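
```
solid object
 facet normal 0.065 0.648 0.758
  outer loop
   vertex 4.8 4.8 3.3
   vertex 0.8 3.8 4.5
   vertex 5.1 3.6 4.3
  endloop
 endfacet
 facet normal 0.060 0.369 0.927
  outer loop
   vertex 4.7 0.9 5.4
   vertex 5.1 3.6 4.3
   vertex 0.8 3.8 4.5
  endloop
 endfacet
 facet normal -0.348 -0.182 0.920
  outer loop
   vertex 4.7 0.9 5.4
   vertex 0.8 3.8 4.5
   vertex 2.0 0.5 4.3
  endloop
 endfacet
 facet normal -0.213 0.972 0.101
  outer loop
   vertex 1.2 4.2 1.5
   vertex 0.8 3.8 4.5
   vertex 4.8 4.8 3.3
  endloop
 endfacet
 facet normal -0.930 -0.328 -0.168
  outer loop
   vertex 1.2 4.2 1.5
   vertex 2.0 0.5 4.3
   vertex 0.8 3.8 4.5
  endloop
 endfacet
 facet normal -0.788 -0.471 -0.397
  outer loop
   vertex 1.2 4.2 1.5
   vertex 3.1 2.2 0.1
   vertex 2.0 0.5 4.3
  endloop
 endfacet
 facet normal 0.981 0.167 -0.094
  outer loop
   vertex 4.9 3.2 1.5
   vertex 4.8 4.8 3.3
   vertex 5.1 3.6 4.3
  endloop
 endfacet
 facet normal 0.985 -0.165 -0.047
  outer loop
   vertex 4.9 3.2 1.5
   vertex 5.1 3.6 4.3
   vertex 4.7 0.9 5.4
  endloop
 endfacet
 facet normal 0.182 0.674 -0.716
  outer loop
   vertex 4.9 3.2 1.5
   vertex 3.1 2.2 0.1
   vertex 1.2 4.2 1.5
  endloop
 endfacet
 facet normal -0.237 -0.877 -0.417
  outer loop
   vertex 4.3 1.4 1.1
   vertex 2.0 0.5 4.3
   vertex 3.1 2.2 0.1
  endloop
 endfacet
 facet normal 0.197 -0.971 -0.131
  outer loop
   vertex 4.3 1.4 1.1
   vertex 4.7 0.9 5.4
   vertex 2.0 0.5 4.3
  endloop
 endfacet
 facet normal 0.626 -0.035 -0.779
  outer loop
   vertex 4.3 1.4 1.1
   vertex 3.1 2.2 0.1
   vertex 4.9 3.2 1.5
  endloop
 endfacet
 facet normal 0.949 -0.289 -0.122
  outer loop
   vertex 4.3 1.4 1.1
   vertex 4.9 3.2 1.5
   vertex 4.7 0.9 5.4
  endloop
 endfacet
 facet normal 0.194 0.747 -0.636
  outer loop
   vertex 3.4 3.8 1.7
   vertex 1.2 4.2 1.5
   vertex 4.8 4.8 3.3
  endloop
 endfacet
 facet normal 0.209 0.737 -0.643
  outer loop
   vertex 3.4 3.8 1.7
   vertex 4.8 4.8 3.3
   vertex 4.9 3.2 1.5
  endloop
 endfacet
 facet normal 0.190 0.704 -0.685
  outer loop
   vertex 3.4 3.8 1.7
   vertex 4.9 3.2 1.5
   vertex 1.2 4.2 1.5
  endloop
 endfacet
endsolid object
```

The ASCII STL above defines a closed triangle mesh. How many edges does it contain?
24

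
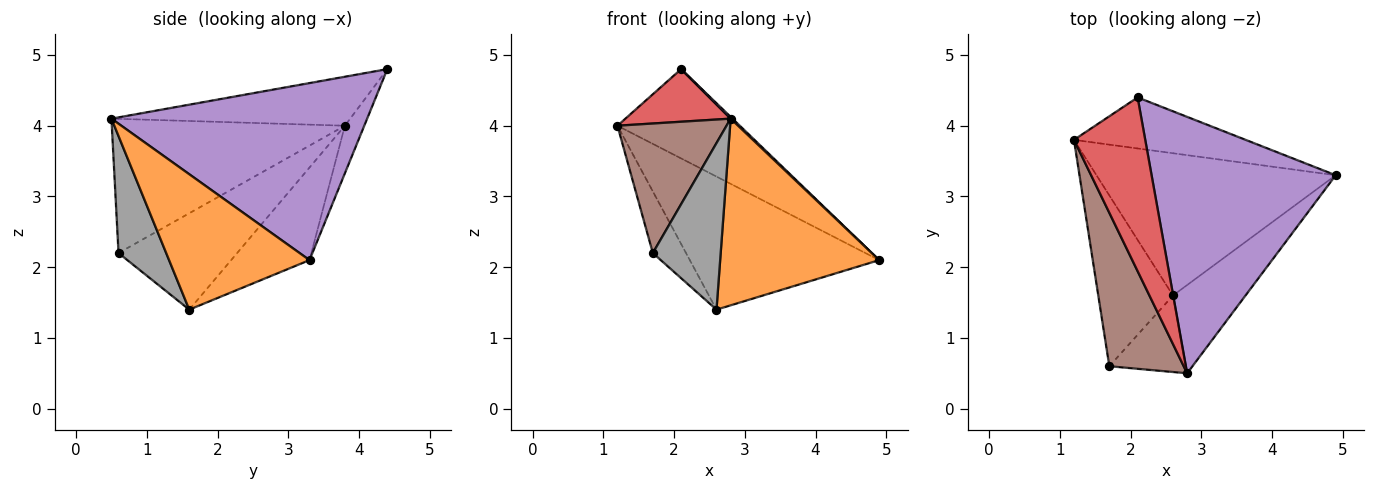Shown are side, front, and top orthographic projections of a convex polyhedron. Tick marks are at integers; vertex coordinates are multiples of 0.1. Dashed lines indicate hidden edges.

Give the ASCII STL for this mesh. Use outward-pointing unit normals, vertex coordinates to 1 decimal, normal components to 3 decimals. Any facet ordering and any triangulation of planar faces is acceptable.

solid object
 facet normal -0.272 0.657 -0.703
  outer loop
   vertex 2.6 1.6 1.4
   vertex 1.2 3.8 4.0
   vertex 4.9 3.3 2.1
  endloop
 endfacet
 facet normal 0.624 -0.707 -0.334
  outer loop
   vertex 2.6 1.6 1.4
   vertex 4.9 3.3 2.1
   vertex 2.8 0.5 4.1
  endloop
 endfacet
 facet normal -0.136 0.860 -0.492
  outer loop
   vertex 2.1 4.4 4.8
   vertex 4.9 3.3 2.1
   vertex 1.2 3.8 4.0
  endloop
 endfacet
 facet normal -0.549 -0.242 0.800
  outer loop
   vertex 2.1 4.4 4.8
   vertex 1.2 3.8 4.0
   vertex 2.8 0.5 4.1
  endloop
 endfacet
 facet normal 0.693 -0.005 0.721
  outer loop
   vertex 2.1 4.4 4.8
   vertex 2.8 0.5 4.1
   vertex 4.9 3.3 2.1
  endloop
 endfacet
 facet normal -0.809 -0.379 0.449
  outer loop
   vertex 1.7 0.6 2.2
   vertex 2.8 0.5 4.1
   vertex 1.2 3.8 4.0
  endloop
 endfacet
 facet normal -0.772 0.216 -0.598
  outer loop
   vertex 1.7 0.6 2.2
   vertex 1.2 3.8 4.0
   vertex 2.6 1.6 1.4
  endloop
 endfacet
 facet normal 0.538 -0.766 -0.352
  outer loop
   vertex 1.7 0.6 2.2
   vertex 2.6 1.6 1.4
   vertex 2.8 0.5 4.1
  endloop
 endfacet
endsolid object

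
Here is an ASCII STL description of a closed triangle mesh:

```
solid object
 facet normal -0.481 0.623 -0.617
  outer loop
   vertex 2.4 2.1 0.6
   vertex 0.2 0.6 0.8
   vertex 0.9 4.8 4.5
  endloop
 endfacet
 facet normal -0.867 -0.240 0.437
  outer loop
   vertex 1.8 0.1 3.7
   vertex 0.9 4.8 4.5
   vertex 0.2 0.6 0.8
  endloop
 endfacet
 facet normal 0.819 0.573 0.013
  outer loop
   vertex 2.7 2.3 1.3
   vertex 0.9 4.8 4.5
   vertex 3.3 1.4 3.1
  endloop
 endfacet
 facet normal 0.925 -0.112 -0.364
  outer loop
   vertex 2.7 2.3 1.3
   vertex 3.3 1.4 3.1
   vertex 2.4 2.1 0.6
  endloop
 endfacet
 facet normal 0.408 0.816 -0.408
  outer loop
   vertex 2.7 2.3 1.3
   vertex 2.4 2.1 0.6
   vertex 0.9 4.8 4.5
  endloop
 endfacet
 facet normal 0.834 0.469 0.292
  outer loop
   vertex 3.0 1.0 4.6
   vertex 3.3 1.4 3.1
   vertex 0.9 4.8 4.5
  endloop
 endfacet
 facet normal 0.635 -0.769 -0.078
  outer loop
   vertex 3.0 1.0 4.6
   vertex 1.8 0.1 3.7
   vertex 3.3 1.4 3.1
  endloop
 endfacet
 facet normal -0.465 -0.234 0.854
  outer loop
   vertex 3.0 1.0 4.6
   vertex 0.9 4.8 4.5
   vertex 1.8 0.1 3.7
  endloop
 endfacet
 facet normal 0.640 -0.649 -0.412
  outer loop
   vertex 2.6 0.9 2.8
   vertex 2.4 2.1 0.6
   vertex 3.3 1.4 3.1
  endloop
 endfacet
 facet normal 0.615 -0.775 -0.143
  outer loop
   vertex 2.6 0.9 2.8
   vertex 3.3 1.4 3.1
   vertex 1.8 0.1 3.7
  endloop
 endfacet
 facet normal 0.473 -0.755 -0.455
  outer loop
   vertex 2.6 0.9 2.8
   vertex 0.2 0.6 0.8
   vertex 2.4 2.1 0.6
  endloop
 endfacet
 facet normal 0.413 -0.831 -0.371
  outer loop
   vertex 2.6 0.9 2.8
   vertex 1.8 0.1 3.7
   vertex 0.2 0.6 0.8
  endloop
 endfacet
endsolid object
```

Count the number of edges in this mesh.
18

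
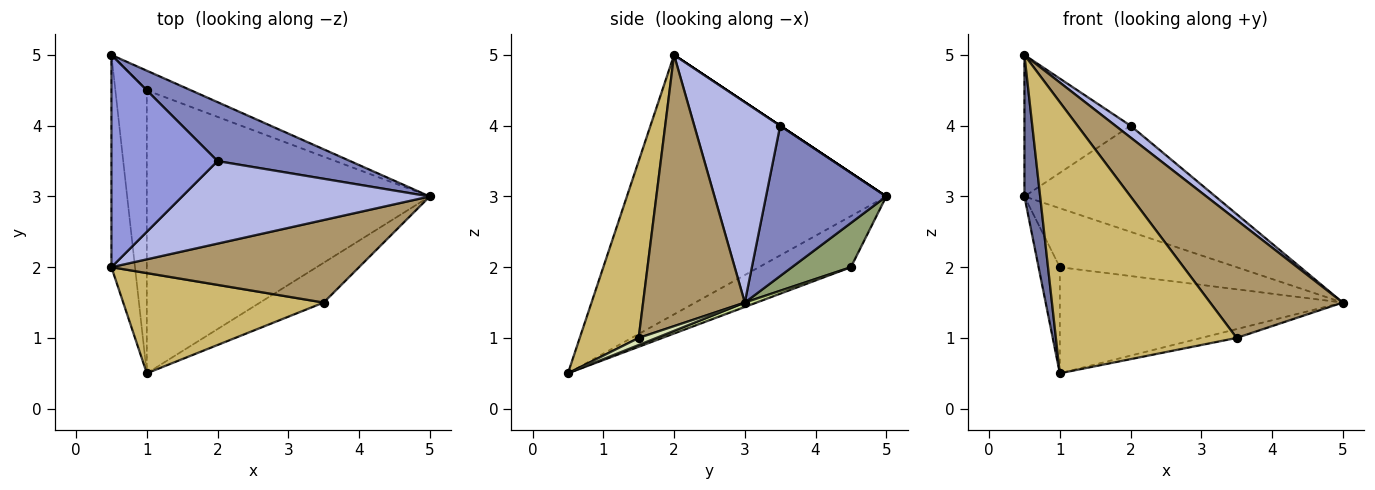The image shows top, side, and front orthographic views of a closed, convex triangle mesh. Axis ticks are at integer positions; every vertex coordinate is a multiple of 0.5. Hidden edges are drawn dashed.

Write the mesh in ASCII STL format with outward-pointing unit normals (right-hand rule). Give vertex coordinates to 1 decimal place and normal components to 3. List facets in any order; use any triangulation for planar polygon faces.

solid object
 facet normal -0.994 -0.060 -0.090
  outer loop
   vertex 0.5 2.0 5.0
   vertex 0.5 5.0 3.0
   vertex 1.0 0.5 0.5
  endloop
 endfacet
 facet normal 0.482 0.766 0.425
  outer loop
   vertex 2.0 3.5 4.0
   vertex 5.0 3.0 1.5
   vertex 0.5 5.0 3.0
  endloop
 endfacet
 facet normal 0.000 0.555 0.832
  outer loop
   vertex 2.0 3.5 4.0
   vertex 0.5 5.0 3.0
   vertex 0.5 2.0 5.0
  endloop
 endfacet
 facet normal 0.625 -0.110 0.772
  outer loop
   vertex 2.0 3.5 4.0
   vertex 0.5 2.0 5.0
   vertex 5.0 3.0 1.5
  endloop
 endfacet
 facet normal 0.302 0.905 -0.302
  outer loop
   vertex 1.0 4.5 2.0
   vertex 0.5 5.0 3.0
   vertex 5.0 3.0 1.5
  endloop
 endfacet
 facet normal -0.836 0.193 -0.514
  outer loop
   vertex 1.0 4.5 2.0
   vertex 1.0 0.5 0.5
   vertex 0.5 5.0 3.0
  endloop
 endfacet
 facet normal 0.015 0.351 -0.936
  outer loop
   vertex 1.0 4.5 2.0
   vertex 5.0 3.0 1.5
   vertex 1.0 0.5 0.5
  endloop
 endfacet
 facet normal 0.108 0.216 -0.970
  outer loop
   vertex 3.5 1.5 1.0
   vertex 1.0 0.5 0.5
   vertex 5.0 3.0 1.5
  endloop
 endfacet
 facet normal 0.532 -0.694 0.486
  outer loop
   vertex 3.5 1.5 1.0
   vertex 5.0 3.0 1.5
   vertex 0.5 2.0 5.0
  endloop
 endfacet
 facet normal 0.292 -0.897 0.331
  outer loop
   vertex 3.5 1.5 1.0
   vertex 0.5 2.0 5.0
   vertex 1.0 0.5 0.5
  endloop
 endfacet
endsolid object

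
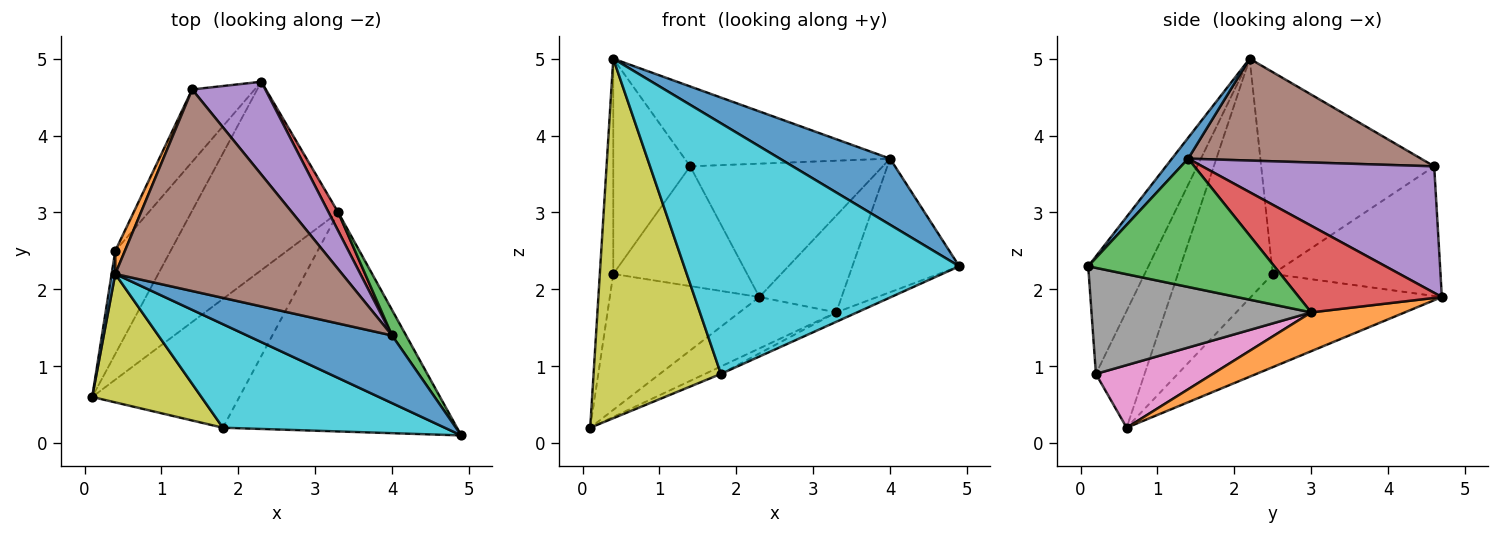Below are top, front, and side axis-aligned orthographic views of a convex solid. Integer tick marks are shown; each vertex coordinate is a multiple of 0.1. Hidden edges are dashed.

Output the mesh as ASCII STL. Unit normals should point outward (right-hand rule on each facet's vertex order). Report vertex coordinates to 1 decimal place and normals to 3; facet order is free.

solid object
 facet normal 0.102 -0.695 0.711
  outer loop
   vertex 4.0 1.4 3.7
   vertex 0.4 2.2 5.0
   vertex 4.9 0.1 2.3
  endloop
 endfacet
 facet normal 0.247 0.255 -0.935
  outer loop
   vertex 3.3 3.0 1.7
   vertex 0.1 0.6 0.2
   vertex 2.3 4.7 1.9
  endloop
 endfacet
 facet normal 0.863 0.496 0.095
  outer loop
   vertex 3.3 3.0 1.7
   vertex 4.0 1.4 3.7
   vertex 4.9 0.1 2.3
  endloop
 endfacet
 facet normal 0.863 0.496 0.095
  outer loop
   vertex 3.3 3.0 1.7
   vertex 2.3 4.7 1.9
   vertex 4.0 1.4 3.7
  endloop
 endfacet
 facet normal 0.703 0.584 0.406
  outer loop
   vertex 1.4 4.6 3.6
   vertex 4.0 1.4 3.7
   vertex 2.3 4.7 1.9
  endloop
 endfacet
 facet normal 0.385 0.340 0.858
  outer loop
   vertex 1.4 4.6 3.6
   vertex 0.4 2.2 5.0
   vertex 4.0 1.4 3.7
  endloop
 endfacet
 facet normal 0.391 0.053 -0.919
  outer loop
   vertex 1.8 0.2 0.9
   vertex 0.1 0.6 0.2
   vertex 3.3 3.0 1.7
  endloop
 endfacet
 facet normal 0.412 0.039 -0.910
  outer loop
   vertex 1.8 0.2 0.9
   vertex 3.3 3.0 1.7
   vertex 4.9 0.1 2.3
  endloop
 endfacet
 facet normal -0.339 -0.886 0.317
  outer loop
   vertex 1.8 0.2 0.9
   vertex 0.4 2.2 5.0
   vertex 0.1 0.6 0.2
  endloop
 endfacet
 facet normal -0.198 -0.906 0.374
  outer loop
   vertex 1.8 0.2 0.9
   vertex 4.9 0.1 2.3
   vertex 0.4 2.2 5.0
  endloop
 endfacet
 facet normal -0.990 0.140 0.015
  outer loop
   vertex 0.4 2.5 2.2
   vertex 0.1 0.6 0.2
   vertex 0.4 2.2 5.0
  endloop
 endfacet
 facet normal -0.913 0.406 0.043
  outer loop
   vertex 0.4 2.5 2.2
   vertex 0.4 2.2 5.0
   vertex 1.4 4.6 3.6
  endloop
 endfacet
 facet normal -0.713 0.558 -0.423
  outer loop
   vertex 0.4 2.5 2.2
   vertex 2.3 4.7 1.9
   vertex 0.1 0.6 0.2
  endloop
 endfacet
 facet normal -0.731 0.584 -0.353
  outer loop
   vertex 0.4 2.5 2.2
   vertex 1.4 4.6 3.6
   vertex 2.3 4.7 1.9
  endloop
 endfacet
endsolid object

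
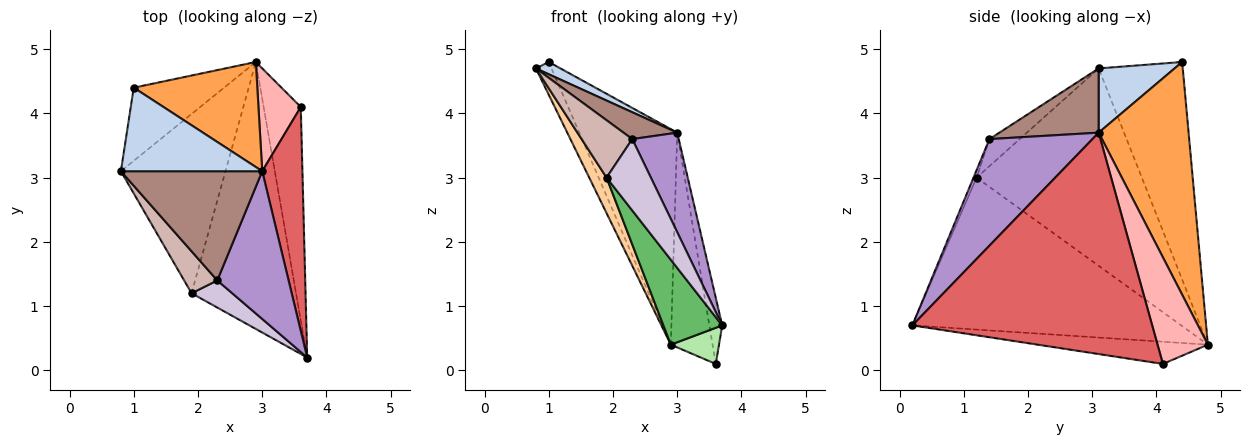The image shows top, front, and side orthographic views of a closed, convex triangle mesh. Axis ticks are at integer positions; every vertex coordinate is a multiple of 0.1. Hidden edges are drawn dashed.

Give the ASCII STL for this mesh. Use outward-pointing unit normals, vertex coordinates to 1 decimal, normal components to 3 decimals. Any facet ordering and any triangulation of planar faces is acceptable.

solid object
 facet normal -0.910 0.169 -0.378
  outer loop
   vertex 1.0 4.4 4.8
   vertex 2.9 4.8 0.4
   vertex 0.8 3.1 4.7
  endloop
 endfacet
 facet normal 0.410 -0.133 0.902
  outer loop
   vertex 3.0 3.1 3.7
   vertex 1.0 4.4 4.8
   vertex 0.8 3.1 4.7
  endloop
 endfacet
 facet normal 0.636 0.693 0.338
  outer loop
   vertex 3.0 3.1 3.7
   vertex 2.9 4.8 0.4
   vertex 1.0 4.4 4.8
  endloop
 endfacet
 facet normal -0.880 -0.092 -0.466
  outer loop
   vertex 1.9 1.2 3.0
   vertex 0.8 3.1 4.7
   vertex 2.9 4.8 0.4
  endloop
 endfacet
 facet normal -0.811 -0.177 -0.558
  outer loop
   vertex 1.9 1.2 3.0
   vertex 2.9 4.8 0.4
   vertex 3.7 0.2 0.7
  endloop
 endfacet
 facet normal -0.508 -0.144 -0.849
  outer loop
   vertex 3.6 4.1 0.1
   vertex 3.7 0.2 0.7
   vertex 2.9 4.8 0.4
  endloop
 endfacet
 facet normal 0.983 0.053 0.178
  outer loop
   vertex 3.6 4.1 0.1
   vertex 3.0 3.1 3.7
   vertex 3.7 0.2 0.7
  endloop
 endfacet
 facet normal 0.736 0.611 0.292
  outer loop
   vertex 3.6 4.1 0.1
   vertex 2.9 4.8 0.4
   vertex 3.0 3.1 3.7
  endloop
 endfacet
 facet normal 0.778 -0.351 0.521
  outer loop
   vertex 2.3 1.4 3.6
   vertex 3.7 0.2 0.7
   vertex 3.0 3.1 3.7
  endloop
 endfacet
 facet normal -0.065 -0.933 0.354
  outer loop
   vertex 2.3 1.4 3.6
   vertex 1.9 1.2 3.0
   vertex 3.7 0.2 0.7
  endloop
 endfacet
 facet normal 0.404 -0.219 0.888
  outer loop
   vertex 2.3 1.4 3.6
   vertex 3.0 3.1 3.7
   vertex 0.8 3.1 4.7
  endloop
 endfacet
 facet normal -0.434 -0.727 0.532
  outer loop
   vertex 2.3 1.4 3.6
   vertex 0.8 3.1 4.7
   vertex 1.9 1.2 3.0
  endloop
 endfacet
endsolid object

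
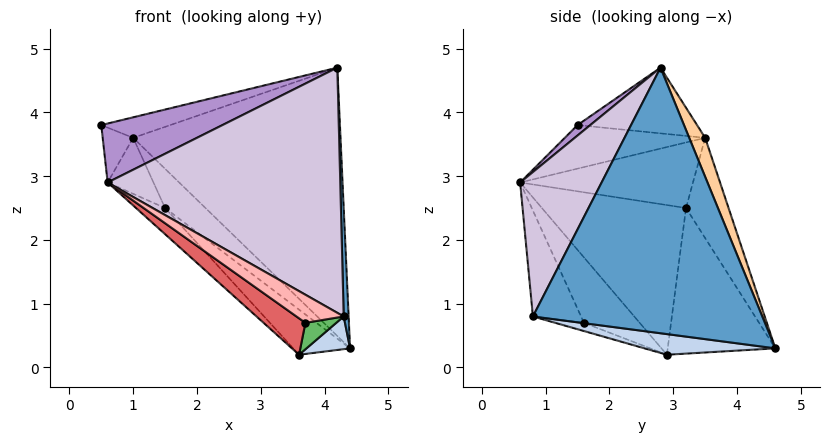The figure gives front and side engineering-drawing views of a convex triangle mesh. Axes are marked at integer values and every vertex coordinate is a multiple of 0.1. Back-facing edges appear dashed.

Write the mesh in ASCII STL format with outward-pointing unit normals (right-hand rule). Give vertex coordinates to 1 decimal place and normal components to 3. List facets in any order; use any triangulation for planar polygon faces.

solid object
 facet normal 0.999 -0.021 0.037
  outer loop
   vertex 4.3 0.8 0.8
   vertex 4.4 4.6 0.3
   vertex 4.2 2.8 4.7
  endloop
 endfacet
 facet normal 0.391 -0.130 -0.911
  outer loop
   vertex 4.3 0.8 0.8
   vertex 3.6 2.9 0.2
   vertex 4.4 4.6 0.3
  endloop
 endfacet
 facet normal -0.288 0.166 0.943
  outer loop
   vertex 1.0 3.5 3.6
   vertex 0.5 1.5 3.8
   vertex 4.2 2.8 4.7
  endloop
 endfacet
 facet normal 0.071 0.922 0.380
  outer loop
   vertex 1.0 3.5 3.6
   vertex 4.2 2.8 4.7
   vertex 4.4 4.6 0.3
  endloop
 endfacet
 facet normal -0.336 -0.361 -0.870
  outer loop
   vertex 3.7 1.6 0.7
   vertex 3.6 2.9 0.2
   vertex 4.3 0.8 0.8
  endloop
 endfacet
 facet normal -0.931 0.202 -0.305
  outer loop
   vertex 0.6 0.6 2.9
   vertex 0.5 1.5 3.8
   vertex 1.0 3.5 3.6
  endloop
 endfacet
 facet normal -0.465 -0.349 -0.814
  outer loop
   vertex 0.6 0.6 2.9
   vertex 3.6 2.9 0.2
   vertex 3.7 1.6 0.7
  endloop
 endfacet
 facet normal -0.430 -0.422 -0.798
  outer loop
   vertex 0.6 0.6 2.9
   vertex 3.7 1.6 0.7
   vertex 4.3 0.8 0.8
  endloop
 endfacet
 facet normal 0.074 -0.701 0.709
  outer loop
   vertex 0.6 0.6 2.9
   vertex 4.2 2.8 4.7
   vertex 0.5 1.5 3.8
  endloop
 endfacet
 facet normal 0.297 -0.847 0.442
  outer loop
   vertex 0.6 0.6 2.9
   vertex 4.3 0.8 0.8
   vertex 4.2 2.8 4.7
  endloop
 endfacet
 facet normal -0.668 0.353 -0.656
  outer loop
   vertex 1.5 3.2 2.5
   vertex 4.4 4.6 0.3
   vertex 3.6 2.9 0.2
  endloop
 endfacet
 facet normal -0.644 0.612 -0.460
  outer loop
   vertex 1.5 3.2 2.5
   vertex 1.0 3.5 3.6
   vertex 4.4 4.6 0.3
  endloop
 endfacet
 facet normal -0.721 0.145 -0.677
  outer loop
   vertex 1.5 3.2 2.5
   vertex 3.6 2.9 0.2
   vertex 0.6 0.6 2.9
  endloop
 endfacet
 facet normal -0.861 0.228 -0.454
  outer loop
   vertex 1.5 3.2 2.5
   vertex 0.6 0.6 2.9
   vertex 1.0 3.5 3.6
  endloop
 endfacet
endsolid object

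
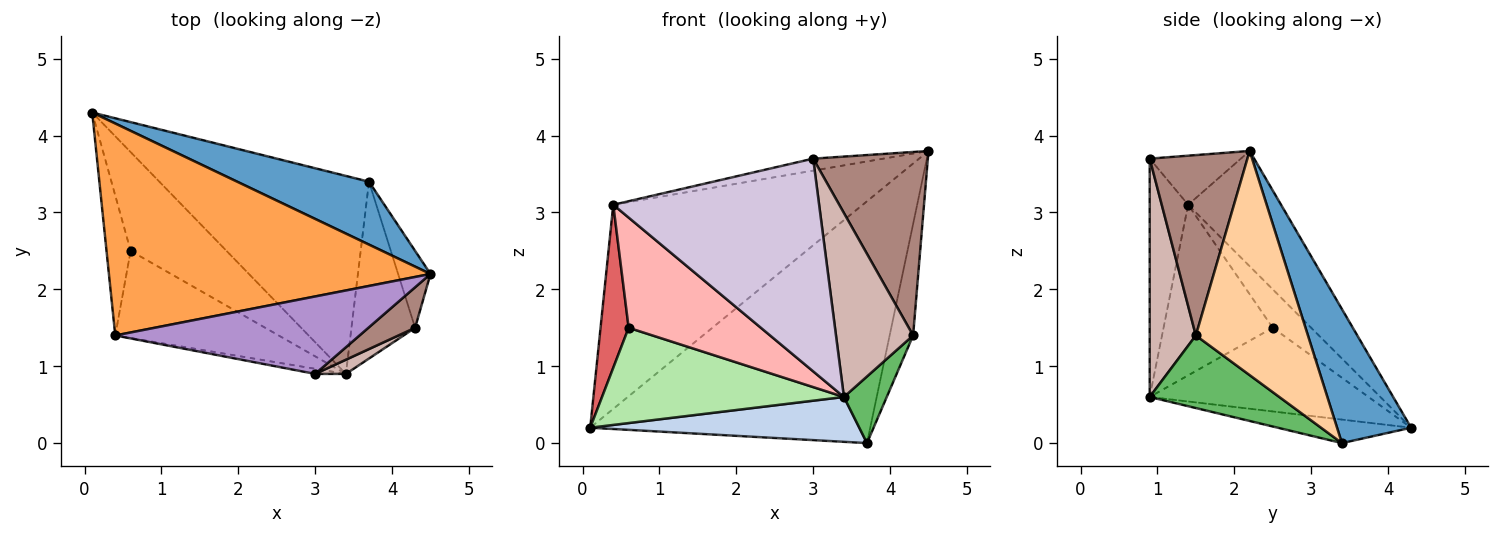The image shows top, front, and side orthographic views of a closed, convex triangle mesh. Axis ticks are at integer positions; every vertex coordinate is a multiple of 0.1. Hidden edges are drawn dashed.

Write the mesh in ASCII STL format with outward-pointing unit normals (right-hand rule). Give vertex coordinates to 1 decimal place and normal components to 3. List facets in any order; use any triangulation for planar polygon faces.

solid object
 facet normal 0.248 0.938 0.244
  outer loop
   vertex 3.7 3.4 0.0
   vertex 0.1 4.3 0.2
   vertex 4.5 2.2 3.8
  endloop
 endfacet
 facet normal -0.109 -0.220 -0.970
  outer loop
   vertex 3.7 3.4 0.0
   vertex 3.4 0.9 0.6
   vertex 0.1 4.3 0.2
  endloop
 endfacet
 facet normal -0.250 0.672 0.697
  outer loop
   vertex 0.4 1.4 3.1
   vertex 4.5 2.2 3.8
   vertex 0.1 4.3 0.2
  endloop
 endfacet
 facet normal 0.969 0.203 -0.140
  outer loop
   vertex 4.3 1.5 1.4
   vertex 3.7 3.4 0.0
   vertex 4.5 2.2 3.8
  endloop
 endfacet
 facet normal 0.730 -0.241 -0.640
  outer loop
   vertex 4.3 1.5 1.4
   vertex 3.4 0.9 0.6
   vertex 3.7 3.4 0.0
  endloop
 endfacet
 facet normal -0.532 -0.588 -0.609
  outer loop
   vertex 0.6 2.5 1.5
   vertex 0.1 4.3 0.2
   vertex 3.4 0.9 0.6
  endloop
 endfacet
 facet normal -0.720 -0.526 -0.452
  outer loop
   vertex 0.6 2.5 1.5
   vertex 0.4 1.4 3.1
   vertex 0.1 4.3 0.2
  endloop
 endfacet
 facet normal -0.544 -0.658 -0.521
  outer loop
   vertex 0.6 2.5 1.5
   vertex 3.4 0.9 0.6
   vertex 0.4 1.4 3.1
  endloop
 endfacet
 facet normal -0.195 0.150 0.969
  outer loop
   vertex 3.0 0.9 3.7
   vertex 4.5 2.2 3.8
   vertex 0.4 1.4 3.1
  endloop
 endfacet
 facet normal -0.184 -0.983 -0.024
  outer loop
   vertex 3.0 0.9 3.7
   vertex 0.4 1.4 3.1
   vertex 3.4 0.9 0.6
  endloop
 endfacet
 facet normal 0.640 -0.751 0.166
  outer loop
   vertex 3.0 0.9 3.7
   vertex 4.3 1.5 1.4
   vertex 4.5 2.2 3.8
  endloop
 endfacet
 facet normal 0.512 -0.856 0.066
  outer loop
   vertex 3.0 0.9 3.7
   vertex 3.4 0.9 0.6
   vertex 4.3 1.5 1.4
  endloop
 endfacet
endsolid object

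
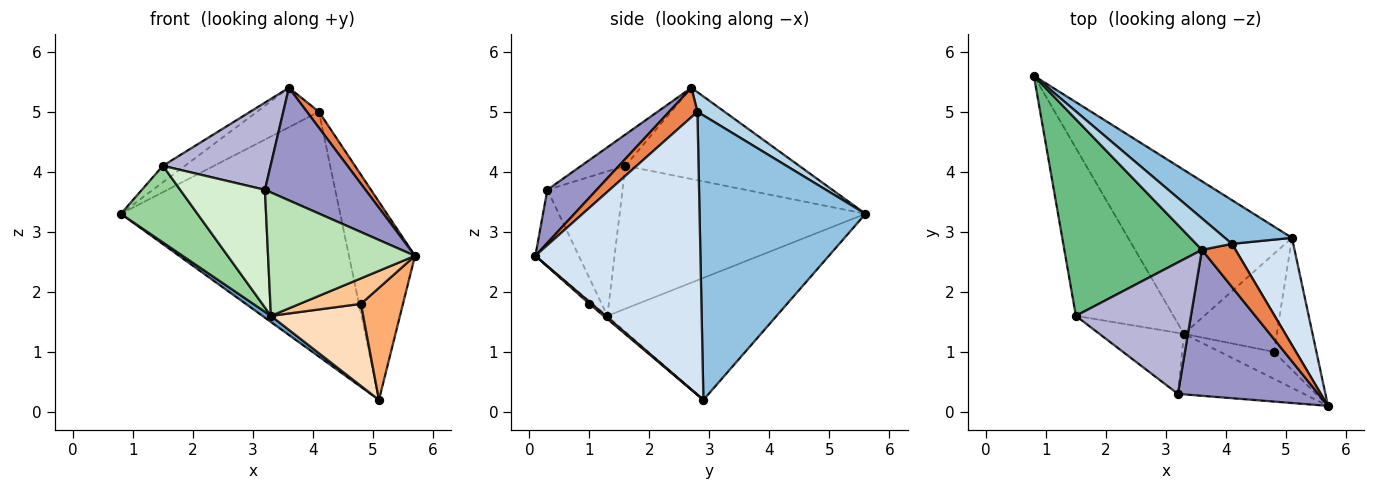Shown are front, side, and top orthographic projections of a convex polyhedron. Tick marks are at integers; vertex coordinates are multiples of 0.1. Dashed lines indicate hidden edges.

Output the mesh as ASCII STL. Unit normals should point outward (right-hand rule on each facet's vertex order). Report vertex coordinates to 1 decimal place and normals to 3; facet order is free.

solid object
 facet normal -0.597 -0.030 -0.802
  outer loop
   vertex 3.3 1.3 1.6
   vertex 0.8 5.6 3.3
   vertex 5.1 2.9 0.2
  endloop
 endfacet
 facet normal 0.597 0.790 0.141
  outer loop
   vertex 4.1 2.8 5.0
   vertex 5.1 2.9 0.2
   vertex 0.8 5.6 3.3
  endloop
 endfacet
 facet normal 0.324 0.740 0.590
  outer loop
   vertex 4.1 2.8 5.0
   vertex 0.8 5.6 3.3
   vertex 3.6 2.7 5.4
  endloop
 endfacet
 facet normal 0.910 0.364 0.197
  outer loop
   vertex 4.1 2.8 5.0
   vertex 5.7 0.1 2.6
   vertex 5.1 2.9 0.2
  endloop
 endfacet
 facet normal 0.634 -0.269 0.725
  outer loop
   vertex 4.1 2.8 5.0
   vertex 3.6 2.7 5.4
   vertex 5.7 0.1 2.6
  endloop
 endfacet
 facet normal 0.031 -0.647 -0.762
  outer loop
   vertex 4.8 1.0 1.8
   vertex 5.1 2.9 0.2
   vertex 5.7 0.1 2.6
  endloop
 endfacet
 facet normal -0.040 -0.686 -0.726
  outer loop
   vertex 4.8 1.0 1.8
   vertex 5.7 0.1 2.6
   vertex 3.3 1.3 1.6
  endloop
 endfacet
 facet normal -0.026 -0.642 -0.767
  outer loop
   vertex 4.8 1.0 1.8
   vertex 3.3 1.3 1.6
   vertex 5.1 2.9 0.2
  endloop
 endfacet
 facet normal -0.551 0.070 0.831
  outer loop
   vertex 1.5 1.6 4.1
   vertex 3.6 2.7 5.4
   vertex 0.8 5.6 3.3
  endloop
 endfacet
 facet normal -0.800 -0.249 -0.546
  outer loop
   vertex 1.5 1.6 4.1
   vertex 0.8 5.6 3.3
   vertex 3.3 1.3 1.6
  endloop
 endfacet
 facet normal -0.257 -0.868 -0.425
  outer loop
   vertex 3.2 0.3 3.7
   vertex 3.3 1.3 1.6
   vertex 5.7 0.1 2.6
  endloop
 endfacet
 facet normal -0.619 -0.698 -0.362
  outer loop
   vertex 3.2 0.3 3.7
   vertex 1.5 1.6 4.1
   vertex 3.3 1.3 1.6
  endloop
 endfacet
 facet normal 0.287 -0.585 0.759
  outer loop
   vertex 3.2 0.3 3.7
   vertex 5.7 0.1 2.6
   vertex 3.6 2.7 5.4
  endloop
 endfacet
 facet normal -0.221 -0.539 0.813
  outer loop
   vertex 3.2 0.3 3.7
   vertex 3.6 2.7 5.4
   vertex 1.5 1.6 4.1
  endloop
 endfacet
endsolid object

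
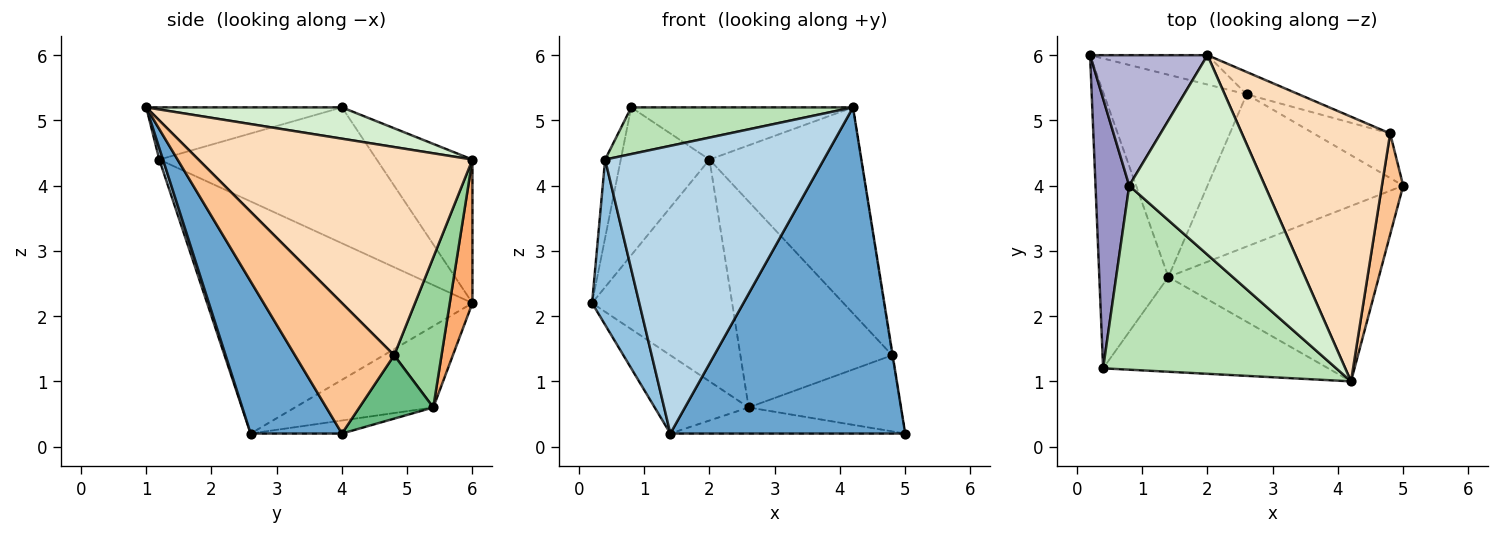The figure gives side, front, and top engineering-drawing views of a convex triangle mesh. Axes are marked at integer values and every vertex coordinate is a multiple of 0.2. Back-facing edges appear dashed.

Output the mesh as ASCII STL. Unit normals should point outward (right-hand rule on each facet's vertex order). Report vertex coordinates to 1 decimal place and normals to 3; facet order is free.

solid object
 facet normal 0.324 -0.833 -0.448
  outer loop
   vertex 1.4 2.6 0.2
   vertex 5.0 4.0 0.2
   vertex 4.2 1.0 5.2
  endloop
 endfacet
 facet normal -0.945 -0.168 -0.281
  outer loop
   vertex 0.4 1.2 4.4
   vertex 0.2 6.0 2.2
   vertex 1.4 2.6 0.2
  endloop
 endfacet
 facet normal 0.016 -0.950 -0.313
  outer loop
   vertex 0.4 1.2 4.4
   vertex 1.4 2.6 0.2
   vertex 4.2 1.0 5.2
  endloop
 endfacet
 facet normal -0.469 0.319 -0.823
  outer loop
   vertex 2.6 5.4 0.6
   vertex 1.4 2.6 0.2
   vertex 0.2 6.0 2.2
  endloop
 endfacet
 facet normal -0.066 0.169 -0.984
  outer loop
   vertex 2.6 5.4 0.6
   vertex 5.0 4.0 0.2
   vertex 1.4 2.6 0.2
  endloop
 endfacet
 facet normal 0.158 0.979 -0.130
  outer loop
   vertex 2.6 5.4 0.6
   vertex 0.2 6.0 2.2
   vertex 2.0 6.0 4.4
  endloop
 endfacet
 facet normal 0.987 0.005 0.161
  outer loop
   vertex 4.8 4.8 1.4
   vertex 4.2 1.0 5.2
   vertex 5.0 4.0 0.2
  endloop
 endfacet
 facet normal 0.743 0.411 0.529
  outer loop
   vertex 4.8 4.8 1.4
   vertex 2.0 6.0 4.4
   vertex 4.2 1.0 5.2
  endloop
 endfacet
 facet normal 0.387 0.796 -0.466
  outer loop
   vertex 4.8 4.8 1.4
   vertex 5.0 4.0 0.2
   vertex 2.6 5.4 0.6
  endloop
 endfacet
 facet normal 0.296 0.949 -0.103
  outer loop
   vertex 4.8 4.8 1.4
   vertex 2.6 5.4 0.6
   vertex 2.0 6.0 4.4
  endloop
 endfacet
 facet normal -0.212 -0.240 0.947
  outer loop
   vertex 0.8 4.0 5.2
   vertex 0.4 1.2 4.4
   vertex 4.2 1.0 5.2
  endloop
 endfacet
 facet normal 0.218 0.247 0.944
  outer loop
   vertex 0.8 4.0 5.2
   vertex 4.2 1.0 5.2
   vertex 2.0 6.0 4.4
  endloop
 endfacet
 facet normal -0.968 0.070 0.240
  outer loop
   vertex 0.8 4.0 5.2
   vertex 0.2 6.0 2.2
   vertex 0.4 1.2 4.4
  endloop
 endfacet
 facet normal -0.629 0.583 0.514
  outer loop
   vertex 0.8 4.0 5.2
   vertex 2.0 6.0 4.4
   vertex 0.2 6.0 2.2
  endloop
 endfacet
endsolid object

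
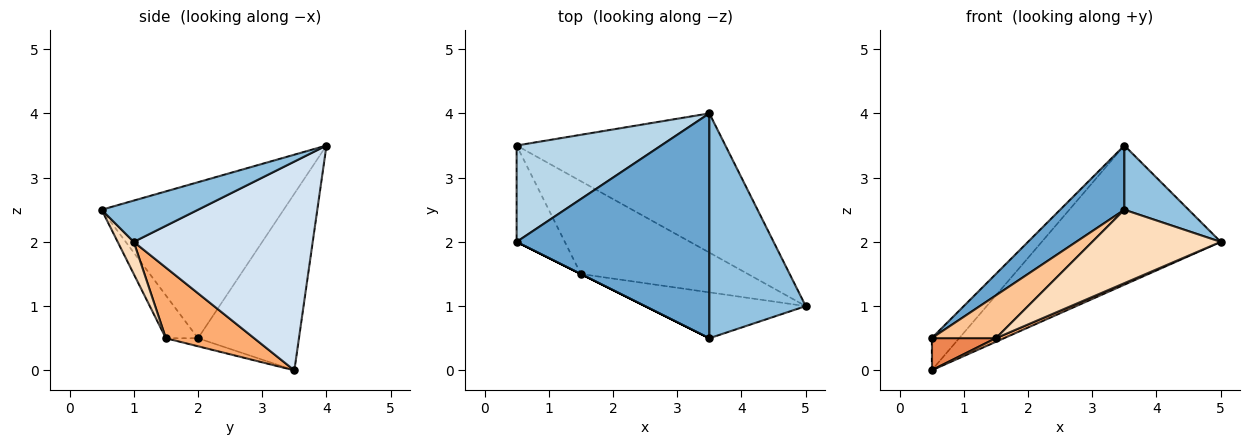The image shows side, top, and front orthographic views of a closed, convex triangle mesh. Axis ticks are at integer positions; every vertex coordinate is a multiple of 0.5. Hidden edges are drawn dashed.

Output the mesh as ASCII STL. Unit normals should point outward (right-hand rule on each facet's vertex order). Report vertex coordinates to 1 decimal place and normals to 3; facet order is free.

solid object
 facet normal -0.614 -0.217 0.759
  outer loop
   vertex 3.5 0.5 2.5
   vertex 3.5 4.0 3.5
   vertex 0.5 2.0 0.5
  endloop
 endfacet
 facet normal 0.381 -0.254 0.889
  outer loop
   vertex 3.5 0.5 2.5
   vertex 5.0 1.0 2.0
   vertex 3.5 4.0 3.5
  endloop
 endfacet
 facet normal -0.757 0.207 0.620
  outer loop
   vertex 0.5 3.5 0.0
   vertex 0.5 2.0 0.5
   vertex 3.5 4.0 3.5
  endloop
 endfacet
 facet normal 0.577 0.577 -0.577
  outer loop
   vertex 0.5 3.5 0.0
   vertex 3.5 4.0 3.5
   vertex 5.0 1.0 2.0
  endloop
 endfacet
 facet normal -0.156 -0.312 -0.937
  outer loop
   vertex 1.5 1.5 0.5
   vertex 0.5 2.0 0.5
   vertex 0.5 3.5 0.0
  endloop
 endfacet
 facet normal 0.389 -0.035 -0.920
  outer loop
   vertex 1.5 1.5 0.5
   vertex 0.5 3.5 0.0
   vertex 5.0 1.0 2.0
  endloop
 endfacet
 facet normal -0.447 -0.894 0.000
  outer loop
   vertex 1.5 1.5 0.5
   vertex 3.5 0.5 2.5
   vertex 0.5 2.0 0.5
  endloop
 endfacet
 facet normal 0.105 -0.843 -0.527
  outer loop
   vertex 1.5 1.5 0.5
   vertex 5.0 1.0 2.0
   vertex 3.5 0.5 2.5
  endloop
 endfacet
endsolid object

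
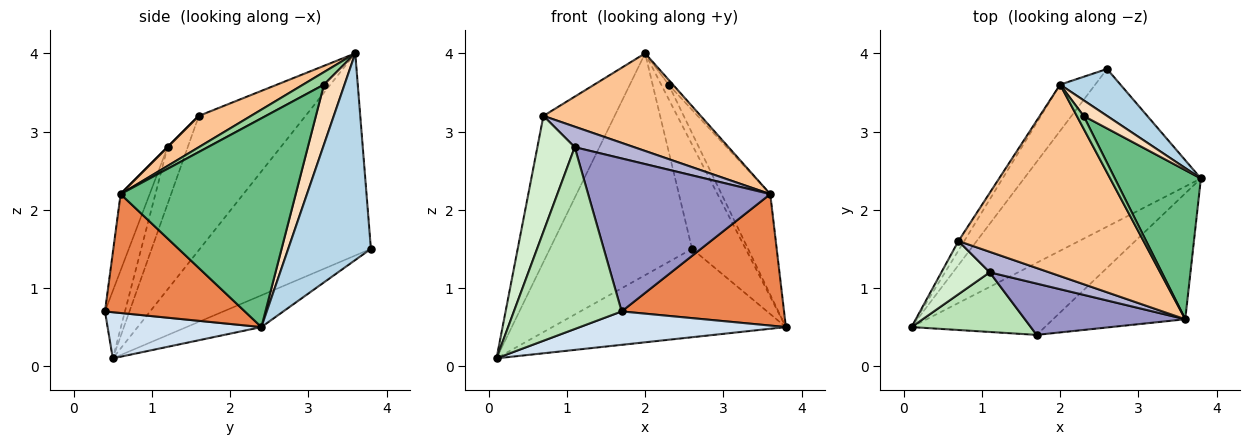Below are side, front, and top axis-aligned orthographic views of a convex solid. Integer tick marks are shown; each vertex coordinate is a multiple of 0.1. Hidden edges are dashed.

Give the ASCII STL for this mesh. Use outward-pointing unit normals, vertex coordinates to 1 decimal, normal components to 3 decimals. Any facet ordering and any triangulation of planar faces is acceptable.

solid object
 facet normal -0.155 0.483 -0.862
  outer loop
   vertex 2.6 3.8 1.5
   vertex 3.8 2.4 0.5
   vertex 0.1 0.5 0.1
  endloop
 endfacet
 facet normal -0.762 0.634 -0.132
  outer loop
   vertex 2.6 3.8 1.5
   vertex 0.1 0.5 0.1
   vertex 2.0 3.6 4.0
  endloop
 endfacet
 facet normal 0.815 0.529 0.238
  outer loop
   vertex 2.6 3.8 1.5
   vertex 2.0 3.6 4.0
   vertex 3.8 2.4 0.5
  endloop
 endfacet
 facet normal 0.300 -0.401 -0.866
  outer loop
   vertex 1.7 0.4 0.7
   vertex 0.1 0.5 0.1
   vertex 3.8 2.4 0.5
  endloop
 endfacet
 facet normal 0.528 -0.613 -0.587
  outer loop
   vertex 1.7 0.4 0.7
   vertex 3.8 2.4 0.5
   vertex 3.6 0.6 2.2
  endloop
 endfacet
 facet normal -0.831 0.555 -0.036
  outer loop
   vertex 0.7 1.6 3.2
   vertex 2.0 3.6 4.0
   vertex 0.1 0.5 0.1
  endloop
 endfacet
 facet normal 0.149 -0.449 0.881
  outer loop
   vertex 0.7 1.6 3.2
   vertex 3.6 0.6 2.2
   vertex 2.0 3.6 4.0
  endloop
 endfacet
 facet normal 0.883 0.317 0.346
  outer loop
   vertex 2.3 3.2 3.6
   vertex 3.8 2.4 0.5
   vertex 2.0 3.6 4.0
  endloop
 endfacet
 facet normal 0.895 0.249 0.369
  outer loop
   vertex 2.3 3.2 3.6
   vertex 3.6 0.6 2.2
   vertex 3.8 2.4 0.5
  endloop
 endfacet
 facet normal 0.865 0.180 0.468
  outer loop
   vertex 2.3 3.2 3.6
   vertex 2.0 3.6 4.0
   vertex 3.6 0.6 2.2
  endloop
 endfacet
 facet normal -0.174 -0.936 0.307
  outer loop
   vertex 1.1 1.2 2.8
   vertex 0.1 0.5 0.1
   vertex 1.7 0.4 0.7
  endloop
 endfacet
 facet normal -0.441 -0.816 0.375
  outer loop
   vertex 1.1 1.2 2.8
   vertex 0.7 1.6 3.2
   vertex 0.1 0.5 0.1
  endloop
 endfacet
 facet normal -0.150 -0.937 0.314
  outer loop
   vertex 1.1 1.2 2.8
   vertex 1.7 0.4 0.7
   vertex 3.6 0.6 2.2
  endloop
 endfacet
 facet normal 0.000 -0.707 0.707
  outer loop
   vertex 1.1 1.2 2.8
   vertex 3.6 0.6 2.2
   vertex 0.7 1.6 3.2
  endloop
 endfacet
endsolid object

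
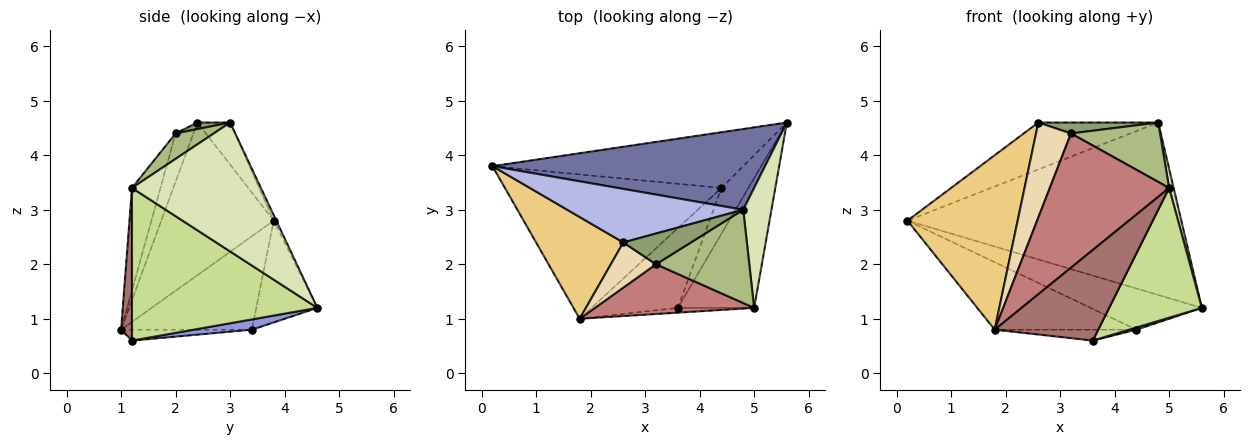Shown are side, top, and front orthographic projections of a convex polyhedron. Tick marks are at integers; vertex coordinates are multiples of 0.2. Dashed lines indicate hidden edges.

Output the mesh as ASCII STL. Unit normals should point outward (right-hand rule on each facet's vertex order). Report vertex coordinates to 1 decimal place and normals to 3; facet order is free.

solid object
 facet normal -0.008 0.906 0.424
  outer loop
   vertex 4.8 3.0 4.6
   vertex 5.6 4.6 1.2
   vertex 0.2 3.8 2.8
  endloop
 endfacet
 facet normal -0.310 0.565 -0.764
  outer loop
   vertex 4.4 3.4 0.8
   vertex 0.2 3.8 2.8
   vertex 5.6 4.6 1.2
  endloop
 endfacet
 facet normal 0.356 -0.044 -0.934
  outer loop
   vertex 4.4 3.4 0.8
   vertex 5.6 4.6 1.2
   vertex 3.6 1.2 0.6
  endloop
 endfacet
 facet normal -0.177 0.649 0.740
  outer loop
   vertex 2.6 2.4 4.6
   vertex 4.8 3.0 4.6
   vertex 0.2 3.8 2.8
  endloop
 endfacet
 facet normal 0.091 -0.333 0.939
  outer loop
   vertex 2.6 2.4 4.6
   vertex 3.2 2.0 4.4
   vertex 4.8 3.0 4.6
  endloop
 endfacet
 facet normal 0.224 -0.523 0.822
  outer loop
   vertex 5.0 1.2 3.4
   vertex 4.8 3.0 4.6
   vertex 3.2 2.0 4.4
  endloop
 endfacet
 facet normal 0.816 -0.408 -0.408
  outer loop
   vertex 5.0 1.2 3.4
   vertex 3.6 1.2 0.6
   vertex 5.6 4.6 1.2
  endloop
 endfacet
 facet normal 0.976 -0.034 0.214
  outer loop
   vertex 5.0 1.2 3.4
   vertex 5.6 4.6 1.2
   vertex 4.8 3.0 4.6
  endloop
 endfacet
 facet normal -0.364 0.395 -0.844
  outer loop
   vertex 1.8 1.0 0.8
   vertex 0.2 3.8 2.8
   vertex 4.4 3.4 0.8
  endloop
 endfacet
 facet normal -0.124 0.135 -0.983
  outer loop
   vertex 1.8 1.0 0.8
   vertex 4.4 3.4 0.8
   vertex 3.6 1.2 0.6
  endloop
 endfacet
 facet normal -0.661 -0.648 0.378
  outer loop
   vertex 1.8 1.0 0.8
   vertex 2.6 2.4 4.6
   vertex 0.2 3.8 2.8
  endloop
 endfacet
 facet normal -0.417 -0.821 0.390
  outer loop
   vertex 1.8 1.0 0.8
   vertex 3.2 2.0 4.4
   vertex 2.6 2.4 4.6
  endloop
 endfacet
 facet normal 0.105 -0.993 -0.052
  outer loop
   vertex 1.8 1.0 0.8
   vertex 3.6 1.2 0.6
   vertex 5.0 1.2 3.4
  endloop
 endfacet
 facet normal -0.218 -0.915 0.339
  outer loop
   vertex 1.8 1.0 0.8
   vertex 5.0 1.2 3.4
   vertex 3.2 2.0 4.4
  endloop
 endfacet
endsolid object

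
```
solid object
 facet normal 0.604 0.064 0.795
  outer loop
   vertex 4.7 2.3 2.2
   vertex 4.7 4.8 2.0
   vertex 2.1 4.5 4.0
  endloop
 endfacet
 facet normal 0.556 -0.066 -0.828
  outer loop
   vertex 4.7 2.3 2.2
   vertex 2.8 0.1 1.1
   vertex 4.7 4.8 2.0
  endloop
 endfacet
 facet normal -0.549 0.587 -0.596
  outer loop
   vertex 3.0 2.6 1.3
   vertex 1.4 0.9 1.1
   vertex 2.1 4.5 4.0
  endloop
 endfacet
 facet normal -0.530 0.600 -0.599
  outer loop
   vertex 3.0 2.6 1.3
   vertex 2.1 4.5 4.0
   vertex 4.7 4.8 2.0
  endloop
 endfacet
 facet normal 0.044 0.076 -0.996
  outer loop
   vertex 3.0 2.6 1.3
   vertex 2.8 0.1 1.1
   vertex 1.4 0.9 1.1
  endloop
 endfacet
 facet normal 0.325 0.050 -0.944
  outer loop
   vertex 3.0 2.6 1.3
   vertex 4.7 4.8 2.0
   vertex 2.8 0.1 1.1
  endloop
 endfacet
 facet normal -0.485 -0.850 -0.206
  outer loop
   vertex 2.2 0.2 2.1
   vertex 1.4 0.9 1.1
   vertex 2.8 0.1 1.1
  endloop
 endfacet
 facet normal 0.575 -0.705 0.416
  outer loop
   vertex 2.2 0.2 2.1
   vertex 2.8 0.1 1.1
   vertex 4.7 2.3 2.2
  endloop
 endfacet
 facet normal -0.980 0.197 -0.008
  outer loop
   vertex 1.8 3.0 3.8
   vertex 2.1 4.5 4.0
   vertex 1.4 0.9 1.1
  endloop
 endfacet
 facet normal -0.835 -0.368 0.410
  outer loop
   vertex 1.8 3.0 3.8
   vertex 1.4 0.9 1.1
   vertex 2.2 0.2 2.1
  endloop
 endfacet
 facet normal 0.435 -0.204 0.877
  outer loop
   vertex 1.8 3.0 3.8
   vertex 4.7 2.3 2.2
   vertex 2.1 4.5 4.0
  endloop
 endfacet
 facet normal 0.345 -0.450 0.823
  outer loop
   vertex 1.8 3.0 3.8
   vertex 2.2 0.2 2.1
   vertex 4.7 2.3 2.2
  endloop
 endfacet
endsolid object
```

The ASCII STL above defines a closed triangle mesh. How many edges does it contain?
18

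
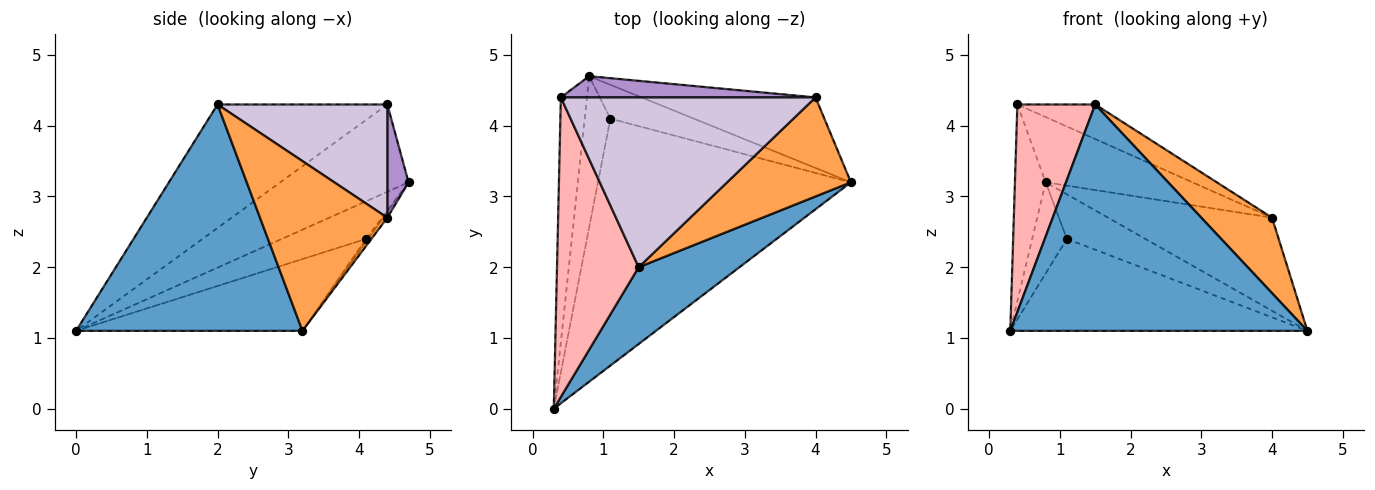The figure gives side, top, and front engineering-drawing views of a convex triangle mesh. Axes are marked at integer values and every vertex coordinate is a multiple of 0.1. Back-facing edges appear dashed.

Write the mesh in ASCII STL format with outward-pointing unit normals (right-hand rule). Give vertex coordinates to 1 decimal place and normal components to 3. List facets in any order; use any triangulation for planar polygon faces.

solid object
 facet normal 0.585 -0.768 0.261
  outer loop
   vertex 1.5 2.0 4.3
   vertex 0.3 0.0 1.1
   vertex 4.5 3.2 1.1
  endloop
 endfacet
 facet normal -0.020 0.797 -0.604
  outer loop
   vertex 4.0 4.4 2.7
   vertex 4.5 3.2 1.1
   vertex 0.8 4.7 3.2
  endloop
 endfacet
 facet normal 0.737 -0.410 0.538
  outer loop
   vertex 4.0 4.4 2.7
   vertex 1.5 2.0 4.3
   vertex 4.5 3.2 1.1
  endloop
 endfacet
 facet normal -0.257 0.337 -0.906
  outer loop
   vertex 1.1 4.1 2.4
   vertex 4.5 3.2 1.1
   vertex 0.3 0.0 1.1
  endloop
 endfacet
 facet normal -0.781 0.322 -0.535
  outer loop
   vertex 1.1 4.1 2.4
   vertex 0.3 0.0 1.1
   vertex 0.8 4.7 3.2
  endloop
 endfacet
 facet normal -0.021 0.796 -0.605
  outer loop
   vertex 1.1 4.1 2.4
   vertex 0.8 4.7 3.2
   vertex 4.5 3.2 1.1
  endloop
 endfacet
 facet normal -0.934 0.224 -0.279
  outer loop
   vertex 0.4 4.4 4.3
   vertex 0.8 4.7 3.2
   vertex 0.3 0.0 1.1
  endloop
 endfacet
 facet normal -0.779 -0.357 0.515
  outer loop
   vertex 0.4 4.4 4.3
   vertex 0.3 0.0 1.1
   vertex 1.5 2.0 4.3
  endloop
 endfacet
 facet normal 0.136 0.942 0.306
  outer loop
   vertex 0.4 4.4 4.3
   vertex 4.0 4.4 2.7
   vertex 0.8 4.7 3.2
  endloop
 endfacet
 facet normal 0.399 0.183 0.898
  outer loop
   vertex 0.4 4.4 4.3
   vertex 1.5 2.0 4.3
   vertex 4.0 4.4 2.7
  endloop
 endfacet
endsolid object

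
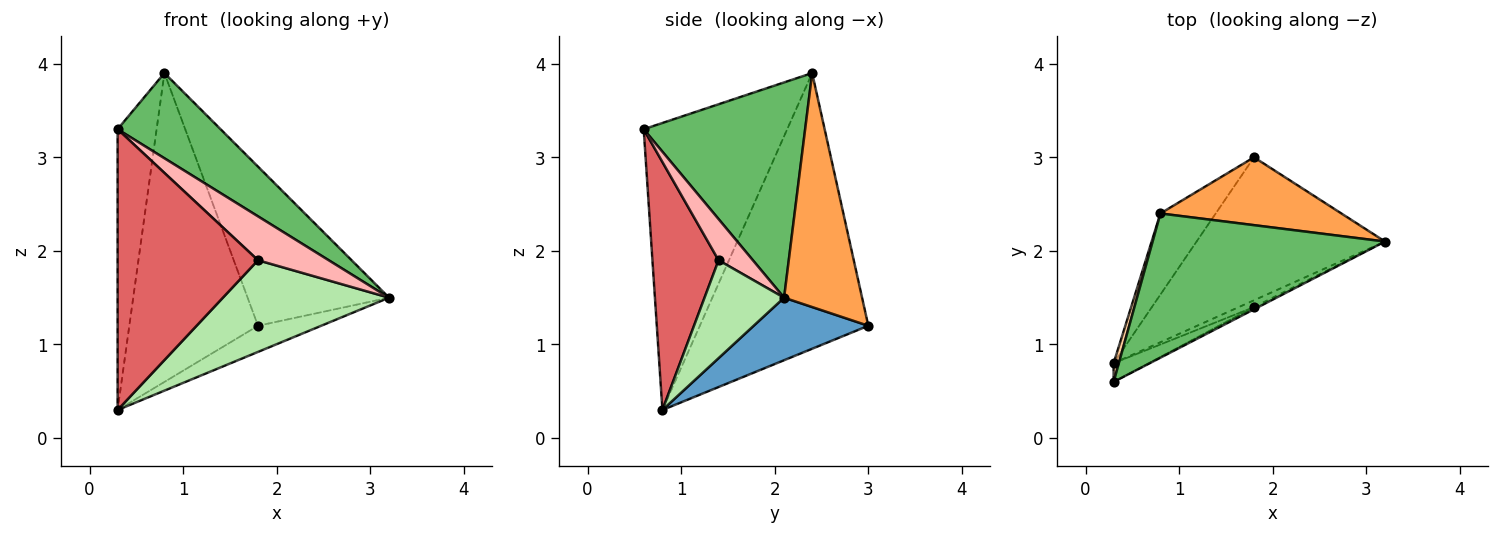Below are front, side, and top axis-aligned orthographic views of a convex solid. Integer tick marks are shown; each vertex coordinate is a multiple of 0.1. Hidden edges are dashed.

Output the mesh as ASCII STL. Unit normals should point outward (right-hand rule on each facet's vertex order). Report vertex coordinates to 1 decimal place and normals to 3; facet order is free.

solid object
 facet normal 0.310 0.171 -0.935
  outer loop
   vertex 1.8 3.0 1.2
   vertex 3.2 2.1 1.5
   vertex 0.3 0.8 0.3
  endloop
 endfacet
 facet normal -0.785 0.599 -0.157
  outer loop
   vertex 0.8 2.4 3.9
   vertex 1.8 3.0 1.2
   vertex 0.3 0.8 0.3
  endloop
 endfacet
 facet normal 0.452 0.820 0.350
  outer loop
   vertex 0.8 2.4 3.9
   vertex 3.2 2.1 1.5
   vertex 1.8 3.0 1.2
  endloop
 endfacet
 facet normal -0.965 0.262 0.017
  outer loop
   vertex 0.3 0.6 3.3
   vertex 0.8 2.4 3.9
   vertex 0.3 0.8 0.3
  endloop
 endfacet
 facet normal 0.623 -0.398 0.673
  outer loop
   vertex 0.3 0.6 3.3
   vertex 3.2 2.1 1.5
   vertex 0.8 2.4 3.9
  endloop
 endfacet
 facet normal 0.431 -0.900 -0.067
  outer loop
   vertex 1.8 1.4 1.9
   vertex 0.3 0.8 0.3
   vertex 3.2 2.1 1.5
  endloop
 endfacet
 facet normal 0.425 -0.903 -0.060
  outer loop
   vertex 1.8 1.4 1.9
   vertex 0.3 0.6 3.3
   vertex 0.3 0.8 0.3
  endloop
 endfacet
 facet normal 0.436 -0.899 -0.046
  outer loop
   vertex 1.8 1.4 1.9
   vertex 3.2 2.1 1.5
   vertex 0.3 0.6 3.3
  endloop
 endfacet
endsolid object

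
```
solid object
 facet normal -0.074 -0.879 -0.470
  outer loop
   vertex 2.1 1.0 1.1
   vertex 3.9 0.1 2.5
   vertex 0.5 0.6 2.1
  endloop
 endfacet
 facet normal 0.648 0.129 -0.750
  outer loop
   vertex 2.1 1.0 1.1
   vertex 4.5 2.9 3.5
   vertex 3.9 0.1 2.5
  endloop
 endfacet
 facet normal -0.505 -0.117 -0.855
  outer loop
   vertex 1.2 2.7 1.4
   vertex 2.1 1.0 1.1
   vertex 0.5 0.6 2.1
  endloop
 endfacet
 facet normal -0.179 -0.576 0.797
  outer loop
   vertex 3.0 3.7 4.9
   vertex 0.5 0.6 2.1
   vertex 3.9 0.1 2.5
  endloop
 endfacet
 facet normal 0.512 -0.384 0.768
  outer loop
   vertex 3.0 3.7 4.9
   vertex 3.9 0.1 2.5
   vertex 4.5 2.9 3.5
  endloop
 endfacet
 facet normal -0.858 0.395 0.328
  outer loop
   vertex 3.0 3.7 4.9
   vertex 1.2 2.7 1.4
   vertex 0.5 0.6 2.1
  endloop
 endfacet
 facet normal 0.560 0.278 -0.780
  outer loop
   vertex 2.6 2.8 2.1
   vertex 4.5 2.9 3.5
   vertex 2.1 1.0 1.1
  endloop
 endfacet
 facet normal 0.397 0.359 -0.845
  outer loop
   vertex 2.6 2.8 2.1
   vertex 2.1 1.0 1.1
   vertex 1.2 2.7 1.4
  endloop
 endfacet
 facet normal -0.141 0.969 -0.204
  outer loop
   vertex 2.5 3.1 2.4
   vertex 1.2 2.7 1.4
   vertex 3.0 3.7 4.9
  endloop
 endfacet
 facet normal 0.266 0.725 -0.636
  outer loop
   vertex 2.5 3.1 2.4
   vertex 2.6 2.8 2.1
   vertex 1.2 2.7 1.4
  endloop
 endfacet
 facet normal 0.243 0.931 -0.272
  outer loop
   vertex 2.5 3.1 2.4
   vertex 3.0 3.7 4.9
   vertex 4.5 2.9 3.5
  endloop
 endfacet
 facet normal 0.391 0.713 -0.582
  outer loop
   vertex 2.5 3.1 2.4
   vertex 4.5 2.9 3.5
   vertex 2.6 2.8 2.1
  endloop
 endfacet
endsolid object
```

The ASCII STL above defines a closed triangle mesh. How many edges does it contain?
18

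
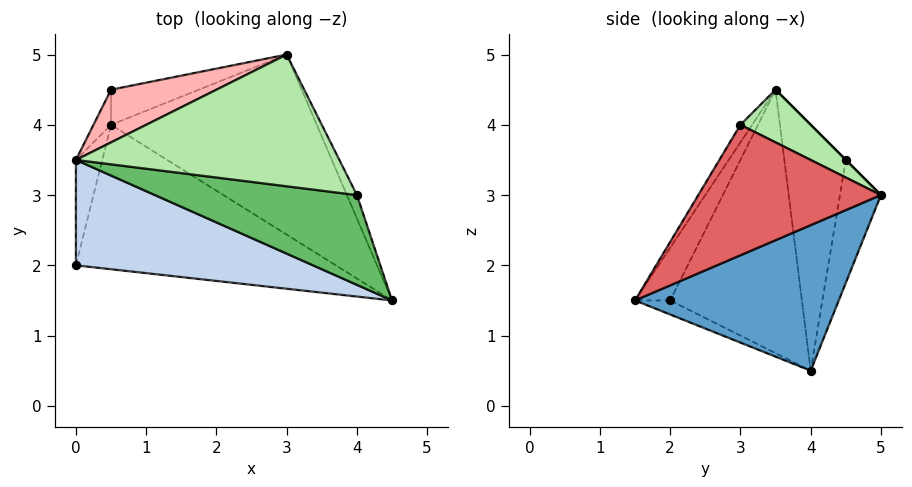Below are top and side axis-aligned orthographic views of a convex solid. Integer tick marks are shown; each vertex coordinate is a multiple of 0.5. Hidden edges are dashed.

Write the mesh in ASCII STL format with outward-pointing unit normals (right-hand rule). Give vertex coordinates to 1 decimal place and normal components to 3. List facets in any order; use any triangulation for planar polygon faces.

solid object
 facet normal 0.496 0.513 -0.701
  outer loop
   vertex 0.5 4.0 0.5
   vertex 3.0 5.0 3.0
   vertex 4.5 1.5 1.5
  endloop
 endfacet
 facet normal -0.099 -0.890 0.445
  outer loop
   vertex 0.0 2.0 1.5
   vertex 4.5 1.5 1.5
   vertex 0.0 3.5 4.5
  endloop
 endfacet
 facet normal -0.976 0.195 -0.098
  outer loop
   vertex 0.0 2.0 1.5
   vertex 0.0 3.5 4.5
   vertex 0.5 4.0 0.5
  endloop
 endfacet
 facet normal -0.049 -0.437 -0.898
  outer loop
   vertex 0.0 2.0 1.5
   vertex 0.5 4.0 0.5
   vertex 4.5 1.5 1.5
  endloop
 endfacet
 facet normal -0.044 -0.861 0.507
  outer loop
   vertex 4.0 3.0 4.0
   vertex 0.0 3.5 4.5
   vertex 4.5 1.5 1.5
  endloop
 endfacet
 facet normal 0.169 0.507 0.845
  outer loop
   vertex 4.0 3.0 4.0
   vertex 3.0 5.0 3.0
   vertex 0.0 3.5 4.5
  endloop
 endfacet
 facet normal 0.906 0.418 -0.070
  outer loop
   vertex 4.0 3.0 4.0
   vertex 4.5 1.5 1.5
   vertex 3.0 5.0 3.0
  endloop
 endfacet
 facet normal 0.000 0.707 0.707
  outer loop
   vertex 0.5 4.5 3.5
   vertex 0.0 3.5 4.5
   vertex 3.0 5.0 3.0
  endloop
 endfacet
 facet normal -0.917 0.393 -0.066
  outer loop
   vertex 0.5 4.5 3.5
   vertex 0.5 4.0 0.5
   vertex 0.0 3.5 4.5
  endloop
 endfacet
 facet normal -0.224 0.961 -0.160
  outer loop
   vertex 0.5 4.5 3.5
   vertex 3.0 5.0 3.0
   vertex 0.5 4.0 0.5
  endloop
 endfacet
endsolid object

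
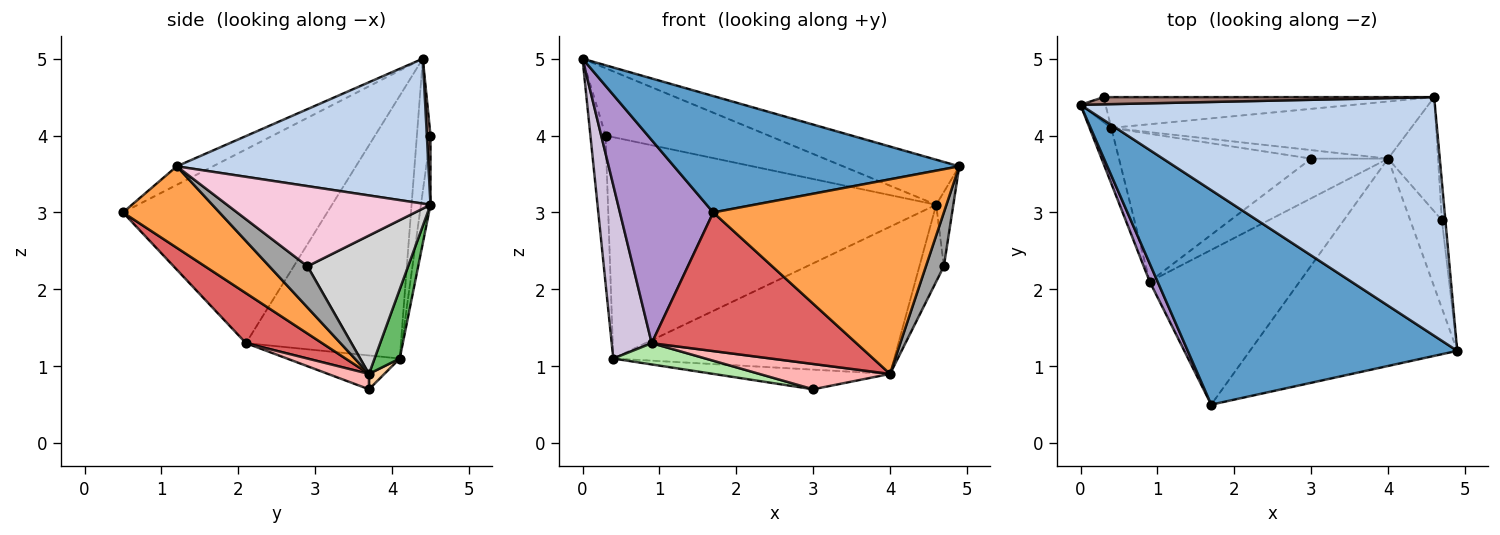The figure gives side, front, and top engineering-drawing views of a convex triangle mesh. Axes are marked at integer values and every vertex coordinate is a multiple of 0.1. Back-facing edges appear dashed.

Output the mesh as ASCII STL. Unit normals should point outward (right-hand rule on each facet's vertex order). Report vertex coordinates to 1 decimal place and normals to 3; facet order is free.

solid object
 facet normal -0.060 -0.476 0.877
  outer loop
   vertex 1.7 0.5 3.0
   vertex 4.9 1.2 3.6
   vertex 0.0 4.4 5.0
  endloop
 endfacet
 facet normal 0.373 0.172 0.912
  outer loop
   vertex 4.6 4.5 3.1
   vertex 0.0 4.4 5.0
   vertex 4.9 1.2 3.6
  endloop
 endfacet
 facet normal 0.275 -0.658 -0.701
  outer loop
   vertex 4.0 3.7 0.9
   vertex 4.9 1.2 3.6
   vertex 1.7 0.5 3.0
  endloop
 endfacet
 facet normal 0.079 0.914 -0.397
  outer loop
   vertex 4.0 3.7 0.9
   vertex 3.0 3.7 0.7
   vertex 0.4 4.1 1.1
  endloop
 endfacet
 facet normal 0.083 0.929 -0.361
  outer loop
   vertex 4.0 3.7 0.9
   vertex 0.4 4.1 1.1
   vertex 4.6 4.5 3.1
  endloop
 endfacet
 facet normal -0.172 -0.140 -0.975
  outer loop
   vertex 0.9 2.1 1.3
   vertex 0.4 4.1 1.1
   vertex 3.0 3.7 0.7
  endloop
 endfacet
 facet normal 0.241 -0.648 -0.723
  outer loop
   vertex 0.9 2.1 1.3
   vertex 4.0 3.7 0.9
   vertex 1.7 0.5 3.0
  endloop
 endfacet
 facet normal 0.166 -0.530 -0.831
  outer loop
   vertex 0.9 2.1 1.3
   vertex 3.0 3.7 0.7
   vertex 4.0 3.7 0.9
  endloop
 endfacet
 facet normal -0.909 -0.415 0.037
  outer loop
   vertex 0.9 2.1 1.3
   vertex 1.7 0.5 3.0
   vertex 0.0 4.4 5.0
  endloop
 endfacet
 facet normal -0.965 -0.249 -0.080
  outer loop
   vertex 0.9 2.1 1.3
   vertex 0.0 4.4 5.0
   vertex 0.4 4.1 1.1
  endloop
 endfacet
 facet normal 0.022 0.994 0.106
  outer loop
   vertex 0.3 4.5 4.0
   vertex 0.0 4.4 5.0
   vertex 4.6 4.5 3.1
  endloop
 endfacet
 facet normal -0.662 0.739 -0.125
  outer loop
   vertex 0.3 4.5 4.0
   vertex 0.4 4.1 1.1
   vertex 0.0 4.4 5.0
  endloop
 endfacet
 facet normal -0.029 0.990 -0.138
  outer loop
   vertex 0.3 4.5 4.0
   vertex 4.6 4.5 3.1
   vertex 0.4 4.1 1.1
  endloop
 endfacet
 facet normal 0.996 0.084 -0.043
  outer loop
   vertex 4.7 2.9 2.3
   vertex 4.6 4.5 3.1
   vertex 4.9 1.2 3.6
  endloop
 endfacet
 facet normal 0.743 -0.349 -0.571
  outer loop
   vertex 4.7 2.9 2.3
   vertex 4.9 1.2 3.6
   vertex 4.0 3.7 0.9
  endloop
 endfacet
 facet normal 0.917 0.223 -0.331
  outer loop
   vertex 4.7 2.9 2.3
   vertex 4.0 3.7 0.9
   vertex 4.6 4.5 3.1
  endloop
 endfacet
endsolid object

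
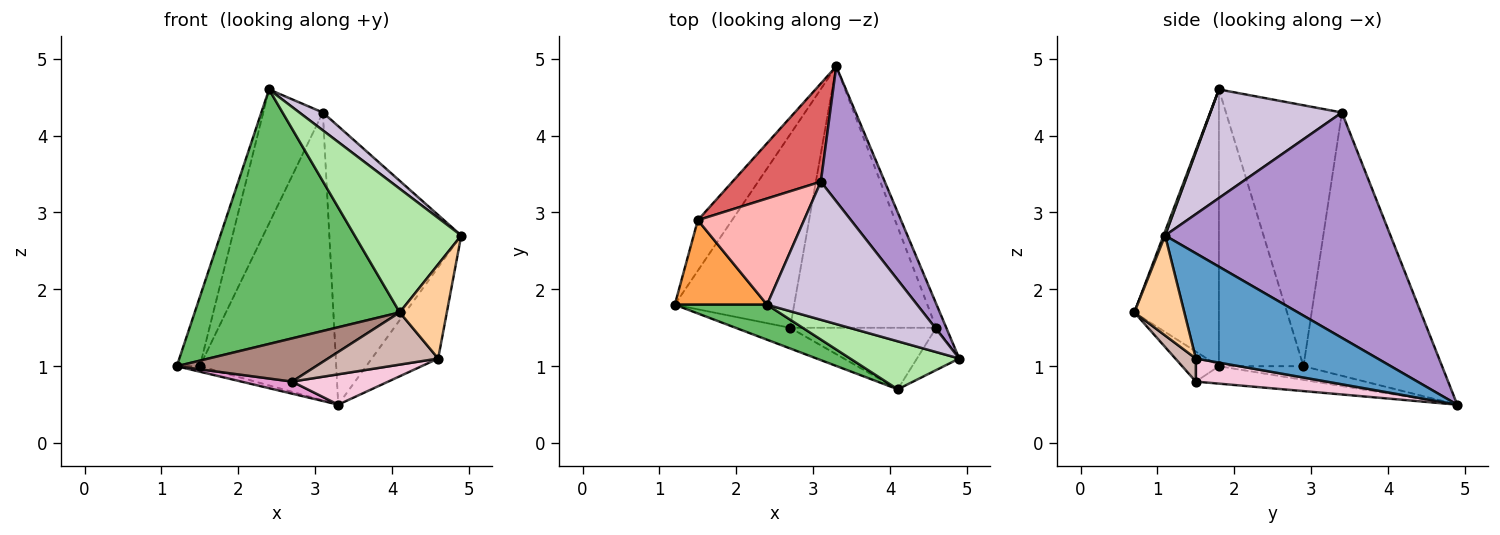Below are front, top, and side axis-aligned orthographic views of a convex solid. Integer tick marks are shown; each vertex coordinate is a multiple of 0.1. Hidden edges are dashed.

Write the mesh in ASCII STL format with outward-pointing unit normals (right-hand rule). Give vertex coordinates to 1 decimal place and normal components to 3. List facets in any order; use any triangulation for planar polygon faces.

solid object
 facet normal 0.935 0.342 -0.090
  outer loop
   vertex 4.6 1.5 1.1
   vertex 3.3 4.9 0.5
   vertex 4.9 1.1 2.7
  endloop
 endfacet
 facet normal -0.368 0.100 -0.924
  outer loop
   vertex 1.5 2.9 1.0
   vertex 3.3 4.9 0.5
   vertex 1.2 1.8 1.0
  endloop
 endfacet
 facet normal -0.918 0.250 0.306
  outer loop
   vertex 1.5 2.9 1.0
   vertex 1.2 1.8 1.0
   vertex 2.4 1.8 4.6
  endloop
 endfacet
 facet normal 0.696 -0.655 -0.294
  outer loop
   vertex 4.1 0.7 1.7
   vertex 4.6 1.5 1.1
   vertex 4.9 1.1 2.7
  endloop
 endfacet
 facet normal -0.378 -0.917 0.126
  outer loop
   vertex 4.1 0.7 1.7
   vertex 2.4 1.8 4.6
   vertex 1.2 1.8 1.0
  endloop
 endfacet
 facet normal 0.014 -0.932 0.362
  outer loop
   vertex 4.1 0.7 1.7
   vertex 4.9 1.1 2.7
   vertex 2.4 1.8 4.6
  endloop
 endfacet
 facet normal -0.693 0.682 0.233
  outer loop
   vertex 3.1 3.4 4.3
   vertex 3.3 4.9 0.5
   vertex 1.5 2.9 1.0
  endloop
 endfacet
 facet normal -0.836 0.430 0.340
  outer loop
   vertex 3.1 3.4 4.3
   vertex 1.5 2.9 1.0
   vertex 2.4 1.8 4.6
  endloop
 endfacet
 facet normal 0.838 0.491 0.238
  outer loop
   vertex 3.1 3.4 4.3
   vertex 4.9 1.1 2.7
   vertex 3.3 4.9 0.5
  endloop
 endfacet
 facet normal 0.583 -0.104 0.806
  outer loop
   vertex 3.1 3.4 4.3
   vertex 2.4 1.8 4.6
   vertex 4.9 1.1 2.7
  endloop
 endfacet
 facet normal -0.231 -0.878 -0.420
  outer loop
   vertex 2.7 1.5 0.8
   vertex 4.1 0.7 1.7
   vertex 1.2 1.8 1.0
  endloop
 endfacet
 facet normal 0.120 -0.642 -0.757
  outer loop
   vertex 2.7 1.5 0.8
   vertex 4.6 1.5 1.1
   vertex 4.1 0.7 1.7
  endloop
 endfacet
 facet normal -0.144 -0.062 -0.988
  outer loop
   vertex 2.7 1.5 0.8
   vertex 1.2 1.8 1.0
   vertex 3.3 4.9 0.5
  endloop
 endfacet
 facet normal 0.155 -0.114 -0.981
  outer loop
   vertex 2.7 1.5 0.8
   vertex 3.3 4.9 0.5
   vertex 4.6 1.5 1.1
  endloop
 endfacet
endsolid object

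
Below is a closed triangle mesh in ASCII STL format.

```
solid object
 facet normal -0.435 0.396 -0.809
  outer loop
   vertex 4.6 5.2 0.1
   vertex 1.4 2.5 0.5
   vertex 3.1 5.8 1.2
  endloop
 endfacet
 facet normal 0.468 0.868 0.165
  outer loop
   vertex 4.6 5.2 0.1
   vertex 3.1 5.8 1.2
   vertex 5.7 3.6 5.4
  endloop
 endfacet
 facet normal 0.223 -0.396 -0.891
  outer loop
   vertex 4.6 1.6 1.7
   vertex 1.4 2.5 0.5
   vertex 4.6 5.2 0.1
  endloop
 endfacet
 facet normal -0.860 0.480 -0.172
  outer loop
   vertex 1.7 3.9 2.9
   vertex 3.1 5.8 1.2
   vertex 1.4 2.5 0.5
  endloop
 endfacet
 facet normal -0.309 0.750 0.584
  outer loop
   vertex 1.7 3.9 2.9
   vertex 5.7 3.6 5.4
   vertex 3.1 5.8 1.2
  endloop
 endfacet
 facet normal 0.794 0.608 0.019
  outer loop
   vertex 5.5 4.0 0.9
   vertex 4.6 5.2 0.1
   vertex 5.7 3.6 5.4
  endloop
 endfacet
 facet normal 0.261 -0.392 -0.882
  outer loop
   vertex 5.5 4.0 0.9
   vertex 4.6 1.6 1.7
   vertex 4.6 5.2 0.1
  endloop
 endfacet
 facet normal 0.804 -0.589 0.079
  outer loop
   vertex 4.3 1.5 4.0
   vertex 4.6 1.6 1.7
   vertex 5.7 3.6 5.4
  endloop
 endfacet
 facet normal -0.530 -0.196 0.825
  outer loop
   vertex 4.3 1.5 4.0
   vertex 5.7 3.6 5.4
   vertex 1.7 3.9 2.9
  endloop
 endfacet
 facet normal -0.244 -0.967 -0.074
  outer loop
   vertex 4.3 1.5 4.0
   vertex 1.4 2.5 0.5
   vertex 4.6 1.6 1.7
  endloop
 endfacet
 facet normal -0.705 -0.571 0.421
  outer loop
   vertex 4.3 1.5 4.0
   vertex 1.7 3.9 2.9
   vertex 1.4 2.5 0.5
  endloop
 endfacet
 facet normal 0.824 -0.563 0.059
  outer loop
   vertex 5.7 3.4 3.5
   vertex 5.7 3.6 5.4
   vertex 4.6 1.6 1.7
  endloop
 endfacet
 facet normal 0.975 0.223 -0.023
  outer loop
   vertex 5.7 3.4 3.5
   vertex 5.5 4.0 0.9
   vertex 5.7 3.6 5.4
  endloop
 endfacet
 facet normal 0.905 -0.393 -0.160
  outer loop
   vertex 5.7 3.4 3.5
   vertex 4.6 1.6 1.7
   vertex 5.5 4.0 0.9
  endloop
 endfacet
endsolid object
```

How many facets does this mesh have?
14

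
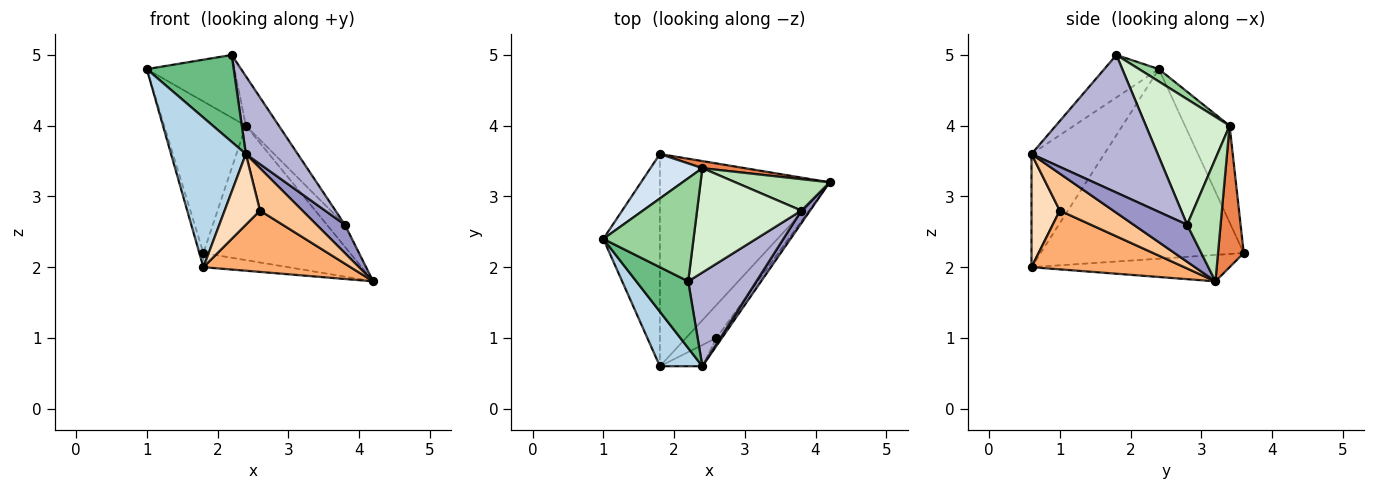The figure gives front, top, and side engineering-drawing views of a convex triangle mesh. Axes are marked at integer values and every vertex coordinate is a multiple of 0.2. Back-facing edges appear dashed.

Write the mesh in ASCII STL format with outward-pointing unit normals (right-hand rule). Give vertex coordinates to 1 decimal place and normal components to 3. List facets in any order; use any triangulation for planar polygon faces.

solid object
 facet normal -0.958 0.019 -0.286
  outer loop
   vertex 1.8 3.6 2.2
   vertex 1.8 0.6 2.0
   vertex 1.0 2.4 4.8
  endloop
 endfacet
 facet normal -0.153 0.066 -0.986
  outer loop
   vertex 1.8 3.6 2.2
   vertex 4.2 3.2 1.8
   vertex 1.8 0.6 2.0
  endloop
 endfacet
 facet normal -0.675 -0.693 0.253
  outer loop
   vertex 2.4 0.6 3.6
   vertex 1.0 2.4 4.8
   vertex 1.8 0.6 2.0
  endloop
 endfacet
 facet normal -0.465 0.850 0.249
  outer loop
   vertex 2.4 3.4 4.0
   vertex 1.8 3.6 2.2
   vertex 1.0 2.4 4.8
  endloop
 endfacet
 facet normal 0.173 0.984 0.052
  outer loop
   vertex 2.4 3.4 4.0
   vertex 4.2 3.2 1.8
   vertex 1.8 3.6 2.2
  endloop
 endfacet
 facet normal 0.675 -0.650 -0.350
  outer loop
   vertex 2.6 1.0 2.8
   vertex 1.8 0.6 2.0
   vertex 4.2 3.2 1.8
  endloop
 endfacet
 facet normal 0.778 -0.618 -0.114
  outer loop
   vertex 2.6 1.0 2.8
   vertex 4.2 3.2 1.8
   vertex 2.4 0.6 3.6
  endloop
 endfacet
 facet normal 0.608 -0.760 -0.228
  outer loop
   vertex 2.6 1.0 2.8
   vertex 2.4 0.6 3.6
   vertex 1.8 0.6 2.0
  endloop
 endfacet
 facet normal -0.446 -0.710 0.545
  outer loop
   vertex 2.2 1.8 5.0
   vertex 1.0 2.4 4.8
   vertex 2.4 0.6 3.6
  endloop
 endfacet
 facet normal 0.116 0.516 0.849
  outer loop
   vertex 2.2 1.8 5.0
   vertex 2.4 3.4 4.0
   vertex 1.0 2.4 4.8
  endloop
 endfacet
 facet normal 0.729 0.393 0.561
  outer loop
   vertex 3.8 2.8 2.6
   vertex 4.2 3.2 1.8
   vertex 2.4 3.4 4.0
  endloop
 endfacet
 facet normal 0.736 0.290 0.612
  outer loop
   vertex 3.8 2.8 2.6
   vertex 2.4 3.4 4.0
   vertex 2.2 1.8 5.0
  endloop
 endfacet
 facet normal 0.865 -0.458 0.204
  outer loop
   vertex 3.8 2.8 2.6
   vertex 2.4 0.6 3.6
   vertex 4.2 3.2 1.8
  endloop
 endfacet
 facet normal 0.841 -0.346 0.416
  outer loop
   vertex 3.8 2.8 2.6
   vertex 2.2 1.8 5.0
   vertex 2.4 0.6 3.6
  endloop
 endfacet
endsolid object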